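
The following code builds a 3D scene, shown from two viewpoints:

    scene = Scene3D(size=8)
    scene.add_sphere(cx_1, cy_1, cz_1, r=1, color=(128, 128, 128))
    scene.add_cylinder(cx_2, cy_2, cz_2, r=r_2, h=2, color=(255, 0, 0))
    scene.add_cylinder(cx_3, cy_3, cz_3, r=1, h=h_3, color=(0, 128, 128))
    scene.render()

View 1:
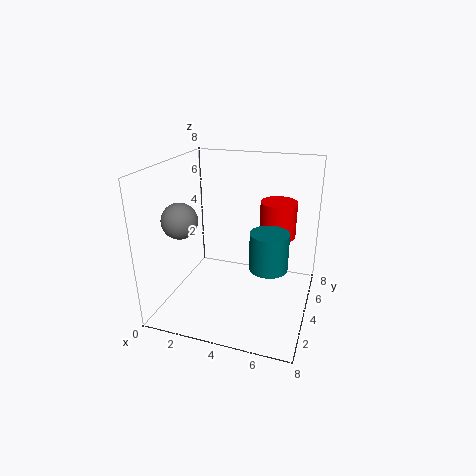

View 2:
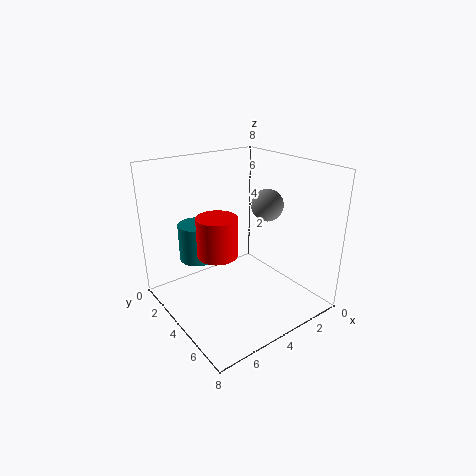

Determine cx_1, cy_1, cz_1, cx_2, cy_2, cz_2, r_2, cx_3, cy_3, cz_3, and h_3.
cx_1 = 1; cy_1 = 3; cz_1 = 5; cx_2 = 6; cy_2 = 5; cz_2 = 4; r_2 = 1; cx_3 = 6; cy_3 = 3; cz_3 = 3; h_3 = 2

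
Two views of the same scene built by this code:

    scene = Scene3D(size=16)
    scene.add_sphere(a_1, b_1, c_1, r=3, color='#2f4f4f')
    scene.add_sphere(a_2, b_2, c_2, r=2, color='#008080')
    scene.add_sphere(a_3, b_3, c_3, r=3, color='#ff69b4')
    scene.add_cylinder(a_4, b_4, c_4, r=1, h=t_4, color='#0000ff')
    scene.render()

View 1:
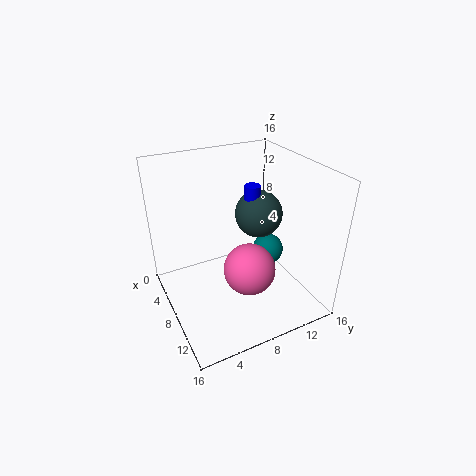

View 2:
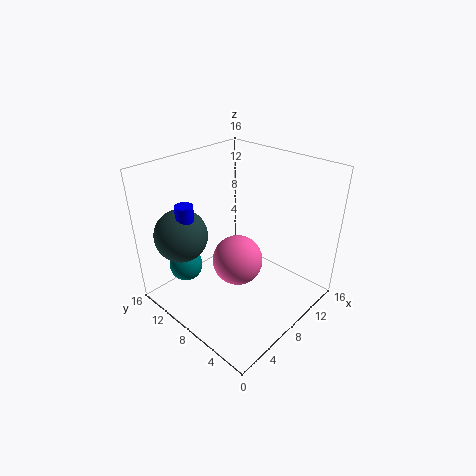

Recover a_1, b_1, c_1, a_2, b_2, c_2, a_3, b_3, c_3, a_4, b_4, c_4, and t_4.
a_1 = 4; b_1 = 13; c_1 = 8; a_2 = 5; b_2 = 14; c_2 = 3; a_3 = 9; b_3 = 9; c_3 = 4; a_4 = 4; b_4 = 12; c_4 = 6; t_4 = 6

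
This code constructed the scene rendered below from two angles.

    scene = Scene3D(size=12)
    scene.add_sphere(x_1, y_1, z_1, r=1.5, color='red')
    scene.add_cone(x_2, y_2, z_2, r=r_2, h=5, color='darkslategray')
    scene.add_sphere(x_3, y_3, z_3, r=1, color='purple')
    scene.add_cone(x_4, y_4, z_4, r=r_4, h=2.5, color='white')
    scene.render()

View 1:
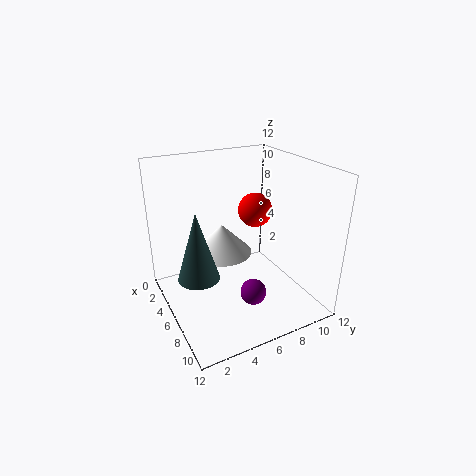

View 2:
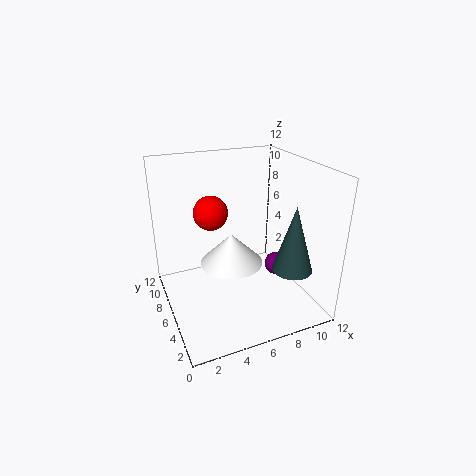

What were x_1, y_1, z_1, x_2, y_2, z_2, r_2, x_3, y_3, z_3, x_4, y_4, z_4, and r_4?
x_1 = 4.5, y_1 = 8.5, z_1 = 7.5, x_2 = 8.5, y_2 = 1.5, z_2 = 5, r_2 = 1.5, x_3 = 9.5, y_3 = 5.5, z_3 = 3, x_4 = 5, y_4 = 5, z_4 = 4.5, r_4 = 2.5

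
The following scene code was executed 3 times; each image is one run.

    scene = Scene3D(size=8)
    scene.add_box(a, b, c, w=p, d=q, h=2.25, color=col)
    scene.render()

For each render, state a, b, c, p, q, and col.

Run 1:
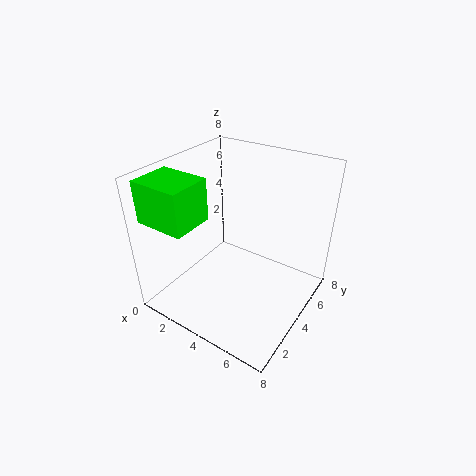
a = 0.25, b = 0.5, c = 5.5, p = 2.75, q = 2.25, col = 'lime'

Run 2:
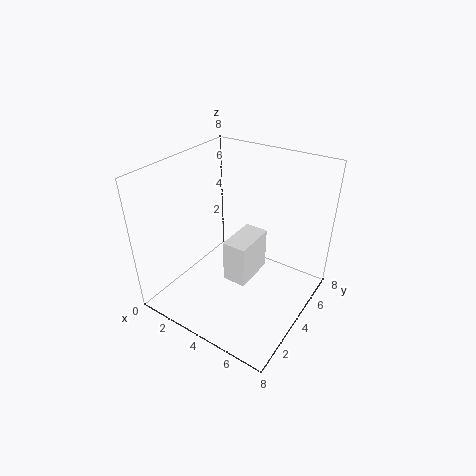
a = 4.25, b = 2.25, c = 2.5, p = 1.25, q = 2.25, col = 'white'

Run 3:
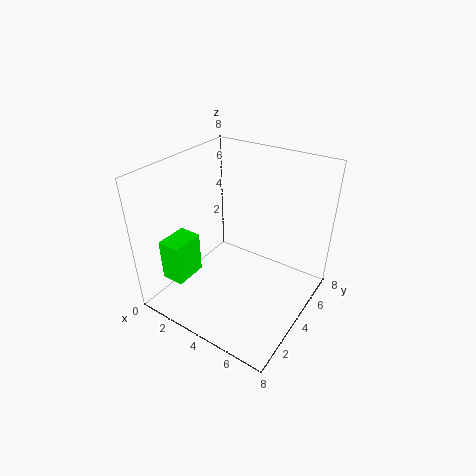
a = 1.25, b = 0.75, c = 2.25, p = 1.25, q = 1.75, col = 'lime'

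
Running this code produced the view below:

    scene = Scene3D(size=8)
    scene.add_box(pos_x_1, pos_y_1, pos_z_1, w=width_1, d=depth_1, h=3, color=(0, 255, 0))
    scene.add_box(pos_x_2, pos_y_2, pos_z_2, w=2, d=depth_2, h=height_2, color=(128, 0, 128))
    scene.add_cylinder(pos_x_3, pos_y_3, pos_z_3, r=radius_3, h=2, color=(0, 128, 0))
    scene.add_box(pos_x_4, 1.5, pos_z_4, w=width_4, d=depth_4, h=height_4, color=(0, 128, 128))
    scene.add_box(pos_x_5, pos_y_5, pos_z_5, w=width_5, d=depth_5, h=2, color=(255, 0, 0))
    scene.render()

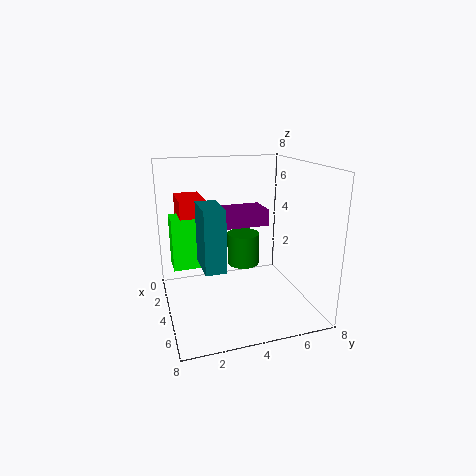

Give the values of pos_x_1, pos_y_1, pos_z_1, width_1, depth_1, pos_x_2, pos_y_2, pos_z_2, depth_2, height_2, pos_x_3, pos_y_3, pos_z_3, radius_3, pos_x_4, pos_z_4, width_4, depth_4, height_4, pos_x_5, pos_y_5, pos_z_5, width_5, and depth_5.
pos_x_1 = 1.5, pos_y_1 = 0.5, pos_z_1 = 2, width_1 = 1.5, depth_1 = 2, pos_x_2 = 0.5, pos_y_2 = 3.5, pos_z_2 = 4, depth_2 = 3, height_2 = 1, pos_x_3 = 2, pos_y_3 = 5, pos_z_3 = 1.5, radius_3 = 1, pos_x_4 = 5, pos_z_4 = 3.5, width_4 = 2, depth_4 = 1, height_4 = 3, pos_x_5 = 0.5, pos_y_5 = 1, pos_z_5 = 4, width_5 = 2.5, depth_5 = 1.5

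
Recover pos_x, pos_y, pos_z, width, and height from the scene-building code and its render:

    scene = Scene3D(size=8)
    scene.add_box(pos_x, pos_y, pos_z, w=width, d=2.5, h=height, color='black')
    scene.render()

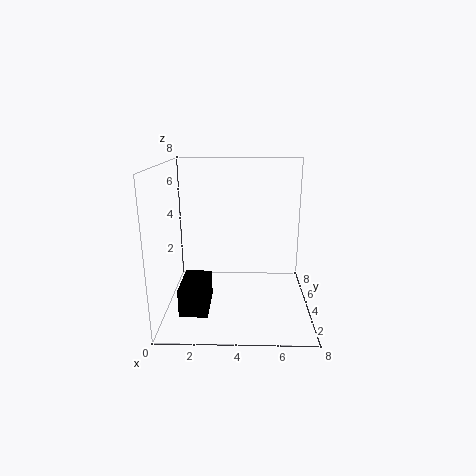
pos_x = 1, pos_y = 1.5, pos_z = 0.5, width = 1.5, height = 1.5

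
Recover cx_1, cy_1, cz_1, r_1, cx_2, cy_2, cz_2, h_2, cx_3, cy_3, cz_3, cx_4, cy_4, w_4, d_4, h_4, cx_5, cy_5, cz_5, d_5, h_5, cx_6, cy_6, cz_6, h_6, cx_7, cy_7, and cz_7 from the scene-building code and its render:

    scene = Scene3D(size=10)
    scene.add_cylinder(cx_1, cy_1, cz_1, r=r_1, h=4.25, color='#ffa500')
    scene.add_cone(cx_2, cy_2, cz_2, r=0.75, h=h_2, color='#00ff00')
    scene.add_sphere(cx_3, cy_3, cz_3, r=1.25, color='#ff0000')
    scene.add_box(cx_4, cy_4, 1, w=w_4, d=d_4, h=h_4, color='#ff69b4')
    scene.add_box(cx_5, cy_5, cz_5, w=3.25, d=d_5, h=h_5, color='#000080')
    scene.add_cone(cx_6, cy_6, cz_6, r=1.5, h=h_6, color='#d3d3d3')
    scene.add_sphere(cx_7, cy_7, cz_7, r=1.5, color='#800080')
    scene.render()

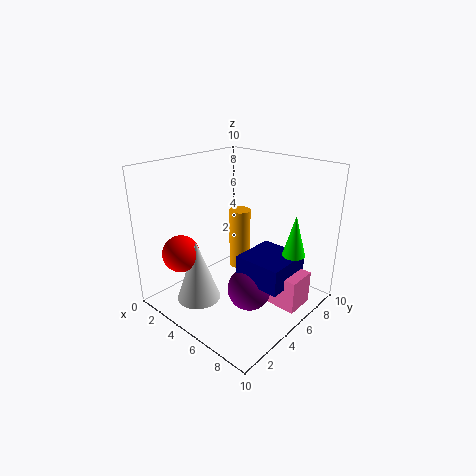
cx_1 = 4.5
cy_1 = 5.75
cz_1 = 2.5
r_1 = 0.75
cx_2 = 8.75
cy_2 = 6.25
cz_2 = 4.5
h_2 = 2.75
cx_3 = 2.75
cy_3 = 1.75
cz_3 = 4.25
cx_4 = 7.25
cy_4 = 5
w_4 = 2.5
d_4 = 2
h_4 = 2.25
cx_5 = 5.75
cy_5 = 4
cz_5 = 2.5
d_5 = 3.25
h_5 = 1.75
cx_6 = 3.75
cy_6 = 2.25
cz_6 = 1
h_6 = 4.25
cx_7 = 6.5
cy_7 = 4.5
cz_7 = 1.75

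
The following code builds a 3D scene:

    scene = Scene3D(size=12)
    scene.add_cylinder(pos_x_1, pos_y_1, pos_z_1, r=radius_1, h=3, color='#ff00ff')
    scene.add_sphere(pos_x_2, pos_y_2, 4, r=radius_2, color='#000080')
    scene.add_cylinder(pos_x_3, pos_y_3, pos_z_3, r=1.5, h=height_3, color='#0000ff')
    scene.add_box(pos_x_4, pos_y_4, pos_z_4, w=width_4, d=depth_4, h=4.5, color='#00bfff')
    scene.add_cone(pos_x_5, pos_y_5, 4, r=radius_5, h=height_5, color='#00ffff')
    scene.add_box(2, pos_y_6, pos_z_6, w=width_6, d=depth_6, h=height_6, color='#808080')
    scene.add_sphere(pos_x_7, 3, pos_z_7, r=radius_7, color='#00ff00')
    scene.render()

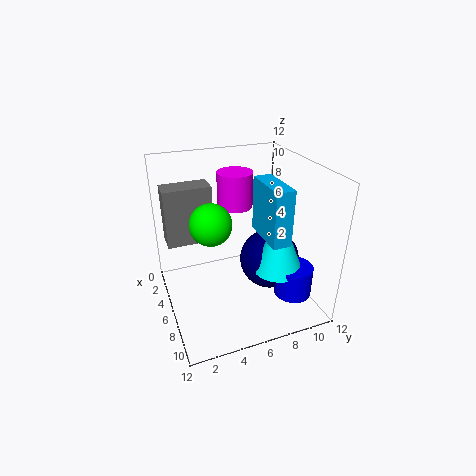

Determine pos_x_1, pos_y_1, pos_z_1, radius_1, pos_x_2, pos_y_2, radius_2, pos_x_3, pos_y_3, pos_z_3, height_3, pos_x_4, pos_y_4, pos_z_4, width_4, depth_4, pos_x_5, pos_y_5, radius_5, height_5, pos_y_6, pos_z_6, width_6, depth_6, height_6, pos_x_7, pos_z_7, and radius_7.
pos_x_1 = 4, pos_y_1 = 6.5, pos_z_1 = 8, radius_1 = 1.5, pos_x_2 = 7, pos_y_2 = 8.5, radius_2 = 2.5, pos_x_3 = 9.5, pos_y_3 = 9.5, pos_z_3 = 2, height_3 = 2.5, pos_x_4 = 5.5, pos_y_4 = 7.5, pos_z_4 = 6.5, width_4 = 4, depth_4 = 1.5, pos_x_5 = 8.5, pos_y_5 = 8.5, radius_5 = 2, height_5 = 5, pos_y_6 = 0.5, pos_z_6 = 5, width_6 = 2, depth_6 = 4, height_6 = 5, pos_x_7 = 8.5, pos_z_7 = 9, radius_7 = 1.5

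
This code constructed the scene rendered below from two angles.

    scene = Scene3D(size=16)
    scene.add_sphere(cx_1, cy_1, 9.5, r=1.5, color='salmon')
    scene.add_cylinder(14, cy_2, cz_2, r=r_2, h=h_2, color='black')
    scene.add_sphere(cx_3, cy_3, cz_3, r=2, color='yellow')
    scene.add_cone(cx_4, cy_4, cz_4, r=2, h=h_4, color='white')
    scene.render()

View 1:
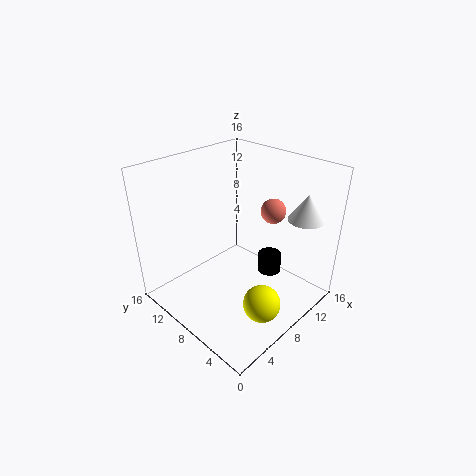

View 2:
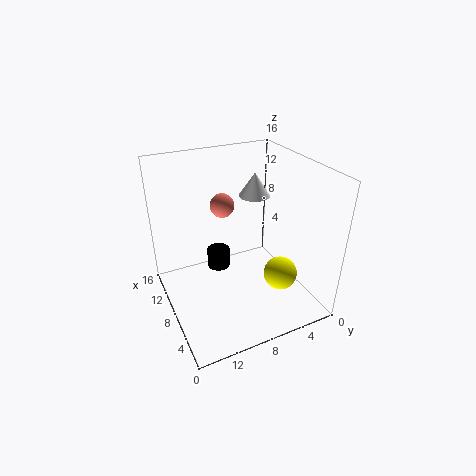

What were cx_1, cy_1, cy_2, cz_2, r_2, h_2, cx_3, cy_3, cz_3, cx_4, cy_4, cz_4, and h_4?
cx_1 = 13.5, cy_1 = 7.5, cy_2 = 8, cz_2 = 0.5, r_2 = 1.5, h_2 = 2.5, cx_3 = 6.5, cy_3 = 3, cz_3 = 2.5, cx_4 = 13.5, cy_4 = 3, cz_4 = 10, h_4 = 3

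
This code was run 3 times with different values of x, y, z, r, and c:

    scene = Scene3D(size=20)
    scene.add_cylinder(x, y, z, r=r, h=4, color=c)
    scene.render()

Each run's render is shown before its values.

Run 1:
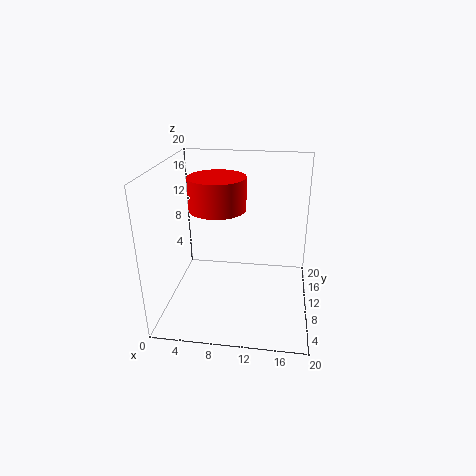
x = 8, y = 6.5, z = 15.5, r = 3.5, c = 'red'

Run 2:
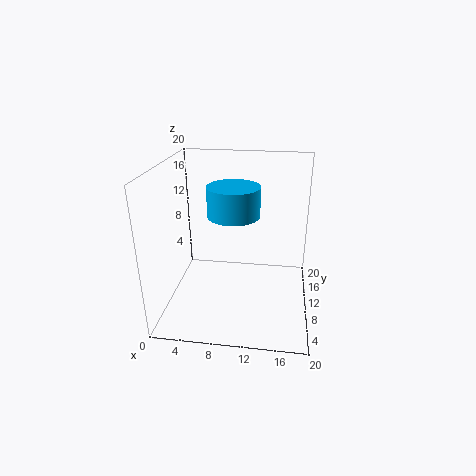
x = 9.5, y = 9.5, z = 13.5, r = 3.5, c = 'deepskyblue'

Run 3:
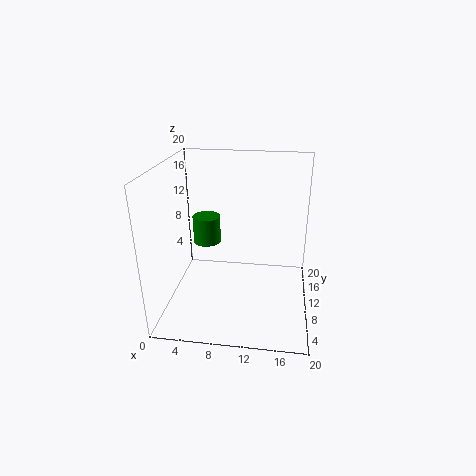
x = 5, y = 12.5, z = 8, r = 2, c = 'green'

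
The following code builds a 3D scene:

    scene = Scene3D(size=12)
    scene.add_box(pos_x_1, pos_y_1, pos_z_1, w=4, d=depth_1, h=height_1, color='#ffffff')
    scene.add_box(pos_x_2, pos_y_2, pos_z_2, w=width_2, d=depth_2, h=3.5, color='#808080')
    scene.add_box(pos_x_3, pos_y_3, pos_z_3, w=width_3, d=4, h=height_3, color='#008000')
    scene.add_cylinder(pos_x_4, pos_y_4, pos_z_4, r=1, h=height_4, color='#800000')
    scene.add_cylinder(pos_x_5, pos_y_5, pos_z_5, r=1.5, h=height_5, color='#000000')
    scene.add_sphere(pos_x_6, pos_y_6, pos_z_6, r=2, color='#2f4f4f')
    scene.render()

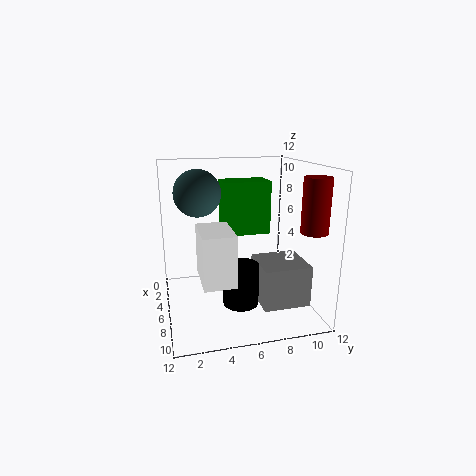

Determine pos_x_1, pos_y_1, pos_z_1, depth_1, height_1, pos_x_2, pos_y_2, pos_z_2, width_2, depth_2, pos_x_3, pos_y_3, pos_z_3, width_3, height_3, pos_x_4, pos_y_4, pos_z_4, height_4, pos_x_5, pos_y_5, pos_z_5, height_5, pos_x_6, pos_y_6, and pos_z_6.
pos_x_1 = 6; pos_y_1 = 2.5; pos_z_1 = 3.5; depth_1 = 2.5; height_1 = 4; pos_x_2 = 5; pos_y_2 = 7.5; pos_z_2 = 0.5; width_2 = 4; depth_2 = 4; pos_x_3 = 3; pos_y_3 = 5; pos_z_3 = 6; width_3 = 2.5; height_3 = 4.5; pos_x_4 = 10.5; pos_y_4 = 10.5; pos_z_4 = 7.5; height_4 = 4; pos_x_5 = 7; pos_y_5 = 6; pos_z_5 = 0.5; height_5 = 3.5; pos_x_6 = 4; pos_y_6 = 3; pos_z_6 = 9.5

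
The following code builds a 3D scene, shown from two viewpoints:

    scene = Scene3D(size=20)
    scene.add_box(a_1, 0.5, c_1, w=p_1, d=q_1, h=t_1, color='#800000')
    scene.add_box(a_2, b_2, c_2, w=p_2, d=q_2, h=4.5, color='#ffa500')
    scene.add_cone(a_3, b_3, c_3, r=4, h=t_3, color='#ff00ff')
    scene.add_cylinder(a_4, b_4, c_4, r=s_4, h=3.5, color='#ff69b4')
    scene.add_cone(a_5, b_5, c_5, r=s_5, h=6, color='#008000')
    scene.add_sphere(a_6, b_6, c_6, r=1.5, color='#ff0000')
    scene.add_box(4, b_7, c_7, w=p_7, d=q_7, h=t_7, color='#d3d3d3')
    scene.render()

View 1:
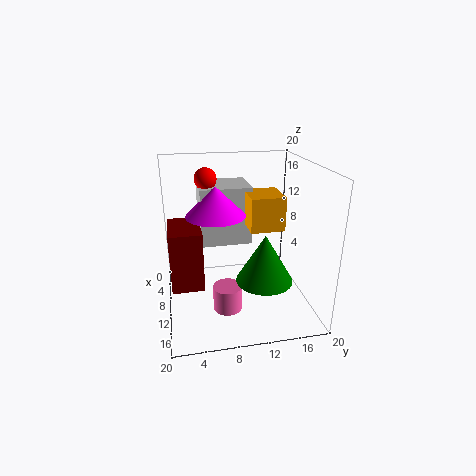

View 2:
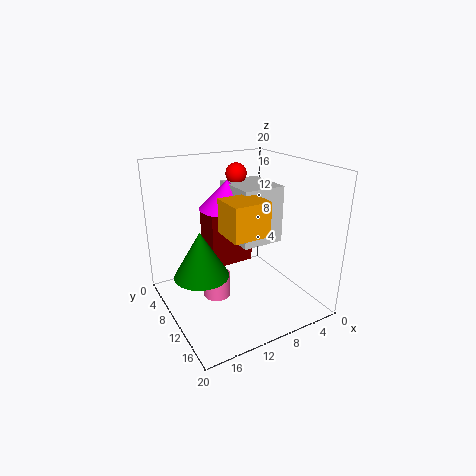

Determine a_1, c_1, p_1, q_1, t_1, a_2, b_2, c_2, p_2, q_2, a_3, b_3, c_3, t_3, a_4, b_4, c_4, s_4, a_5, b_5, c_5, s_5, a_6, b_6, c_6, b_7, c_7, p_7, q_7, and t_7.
a_1 = 4.5
c_1 = 3
p_1 = 7
q_1 = 4.5
t_1 = 8.5
a_2 = 8.5
b_2 = 11
c_2 = 12
p_2 = 5
q_2 = 4.5
a_3 = 10
b_3 = 7
c_3 = 13.5
t_3 = 4
a_4 = 12.5
b_4 = 8
c_4 = 0.5
s_4 = 2
a_5 = 16.5
b_5 = 12
c_5 = 7
s_5 = 3.5
a_6 = 8
b_6 = 6
c_6 = 18
b_7 = 5
c_7 = 9
p_7 = 6
q_7 = 7
t_7 = 8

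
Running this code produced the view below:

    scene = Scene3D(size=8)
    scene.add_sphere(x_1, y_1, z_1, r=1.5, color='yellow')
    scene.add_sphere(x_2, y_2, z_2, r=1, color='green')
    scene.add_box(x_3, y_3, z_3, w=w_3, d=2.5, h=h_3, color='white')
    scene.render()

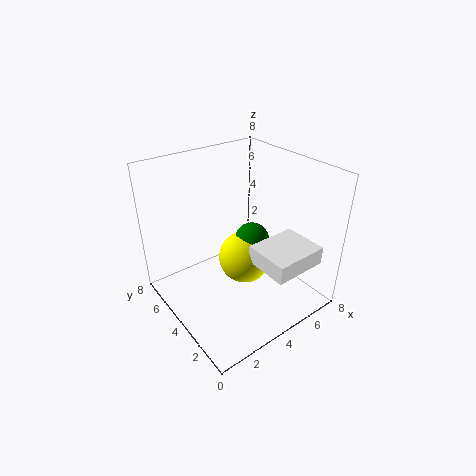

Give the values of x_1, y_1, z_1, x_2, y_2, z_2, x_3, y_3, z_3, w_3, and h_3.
x_1 = 4.5, y_1 = 4, z_1 = 2.5, x_2 = 5, y_2 = 4, z_2 = 3.5, x_3 = 4, y_3 = 0.5, z_3 = 3, w_3 = 3, h_3 = 1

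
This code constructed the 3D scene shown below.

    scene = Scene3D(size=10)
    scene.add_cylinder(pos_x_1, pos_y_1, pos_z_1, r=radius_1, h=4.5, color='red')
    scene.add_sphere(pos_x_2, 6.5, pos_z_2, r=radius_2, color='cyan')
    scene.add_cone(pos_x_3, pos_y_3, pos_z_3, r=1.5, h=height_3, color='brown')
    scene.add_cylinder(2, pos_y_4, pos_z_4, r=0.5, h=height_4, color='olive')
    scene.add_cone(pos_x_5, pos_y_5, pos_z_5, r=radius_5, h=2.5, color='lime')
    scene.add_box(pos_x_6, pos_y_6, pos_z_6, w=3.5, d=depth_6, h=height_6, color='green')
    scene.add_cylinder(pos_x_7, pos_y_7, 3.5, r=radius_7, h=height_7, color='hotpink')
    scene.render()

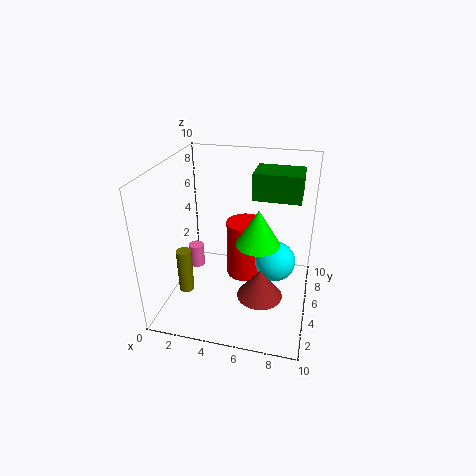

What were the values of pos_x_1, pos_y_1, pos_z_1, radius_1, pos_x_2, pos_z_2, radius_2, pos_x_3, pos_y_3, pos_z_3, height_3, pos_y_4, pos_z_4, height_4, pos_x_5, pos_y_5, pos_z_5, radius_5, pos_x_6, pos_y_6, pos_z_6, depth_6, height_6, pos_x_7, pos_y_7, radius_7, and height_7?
pos_x_1 = 5
pos_y_1 = 7.5
pos_z_1 = 0.5
radius_1 = 1.5
pos_x_2 = 7.5
pos_z_2 = 2.5
radius_2 = 1.5
pos_x_3 = 7
pos_y_3 = 3
pos_z_3 = 2
height_3 = 2
pos_y_4 = 2.5
pos_z_4 = 2
height_4 = 3
pos_x_5 = 6.5
pos_y_5 = 4.5
pos_z_5 = 5
radius_5 = 1.5
pos_x_6 = 5.5
pos_y_6 = 7
pos_z_6 = 7
depth_6 = 2.5
height_6 = 2
pos_x_7 = 2.5
pos_y_7 = 3.5
radius_7 = 0.5
height_7 = 1.5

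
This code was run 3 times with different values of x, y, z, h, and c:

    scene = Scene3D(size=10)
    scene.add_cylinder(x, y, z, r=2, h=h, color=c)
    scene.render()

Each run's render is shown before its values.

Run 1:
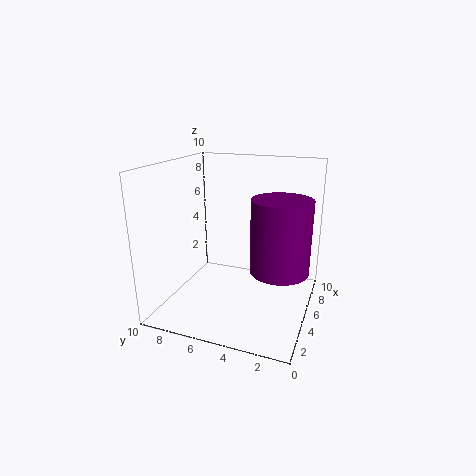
x = 5
y = 2
z = 3
h = 5
c = 'purple'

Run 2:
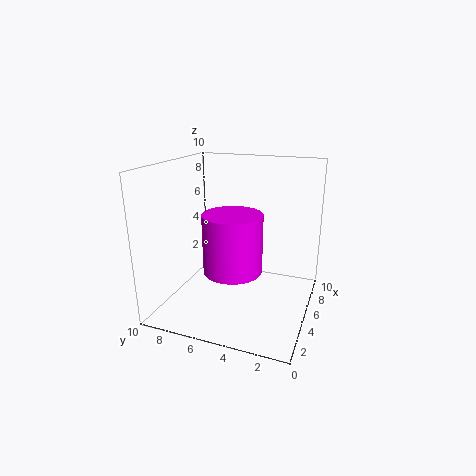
x = 4
y = 5
z = 3
h = 4
c = 'magenta'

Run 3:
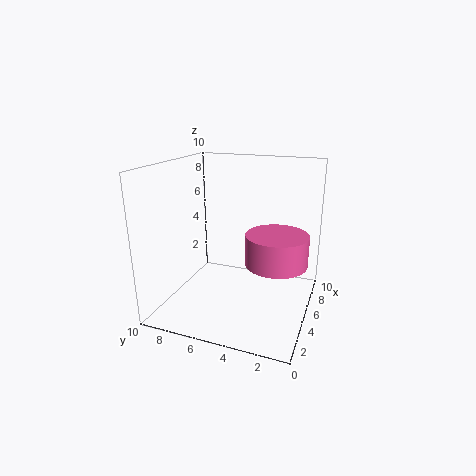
x = 4
y = 2
z = 4
h = 2
c = 'hotpink'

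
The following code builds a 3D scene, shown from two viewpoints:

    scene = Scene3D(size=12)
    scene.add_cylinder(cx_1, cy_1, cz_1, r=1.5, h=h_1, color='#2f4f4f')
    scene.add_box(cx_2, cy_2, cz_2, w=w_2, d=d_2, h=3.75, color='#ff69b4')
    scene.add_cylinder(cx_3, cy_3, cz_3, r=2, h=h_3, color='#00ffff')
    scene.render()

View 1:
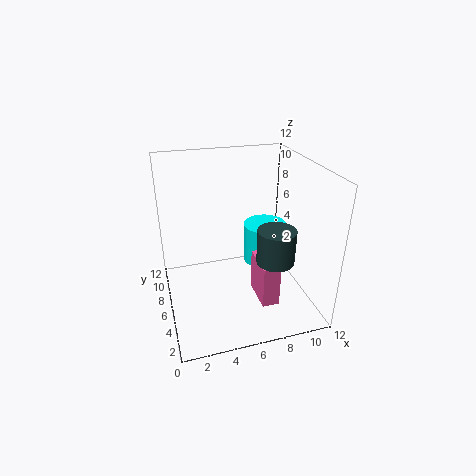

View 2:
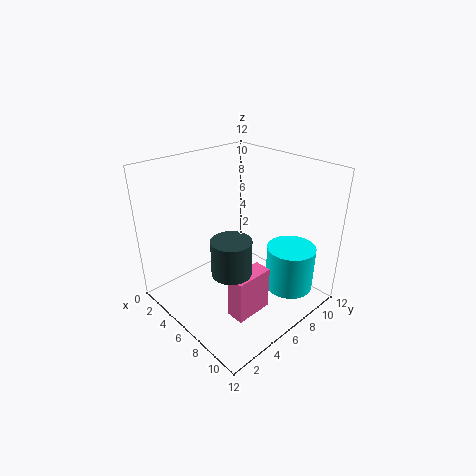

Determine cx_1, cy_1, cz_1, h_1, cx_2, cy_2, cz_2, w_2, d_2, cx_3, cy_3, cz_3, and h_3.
cx_1 = 8.25, cy_1 = 3.25, cz_1 = 5, h_1 = 2.75, cx_2 = 7.5, cy_2 = 3.5, cz_2 = 0.25, w_2 = 1.5, d_2 = 3.25, cx_3 = 9.5, cy_3 = 8.75, cz_3 = 1.75, h_3 = 3.75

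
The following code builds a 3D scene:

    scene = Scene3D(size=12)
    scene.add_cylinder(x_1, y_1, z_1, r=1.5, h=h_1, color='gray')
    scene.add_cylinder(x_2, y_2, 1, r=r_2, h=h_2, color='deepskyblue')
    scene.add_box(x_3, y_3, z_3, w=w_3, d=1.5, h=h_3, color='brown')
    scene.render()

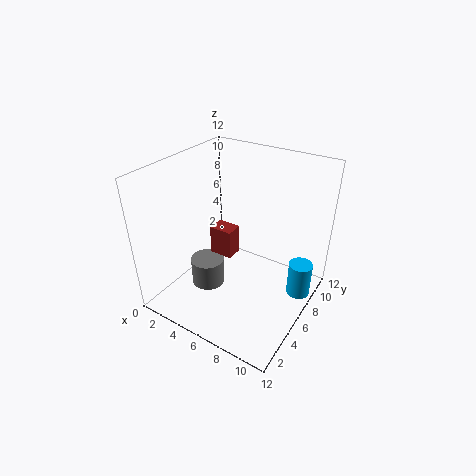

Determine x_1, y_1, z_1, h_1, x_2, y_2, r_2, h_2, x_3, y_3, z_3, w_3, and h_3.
x_1 = 3, y_1 = 5.5, z_1 = 0.5, h_1 = 2.5, x_2 = 11, y_2 = 8, r_2 = 1, h_2 = 3, x_3 = 3.5, y_3 = 5.5, z_3 = 4, w_3 = 2, h_3 = 2.5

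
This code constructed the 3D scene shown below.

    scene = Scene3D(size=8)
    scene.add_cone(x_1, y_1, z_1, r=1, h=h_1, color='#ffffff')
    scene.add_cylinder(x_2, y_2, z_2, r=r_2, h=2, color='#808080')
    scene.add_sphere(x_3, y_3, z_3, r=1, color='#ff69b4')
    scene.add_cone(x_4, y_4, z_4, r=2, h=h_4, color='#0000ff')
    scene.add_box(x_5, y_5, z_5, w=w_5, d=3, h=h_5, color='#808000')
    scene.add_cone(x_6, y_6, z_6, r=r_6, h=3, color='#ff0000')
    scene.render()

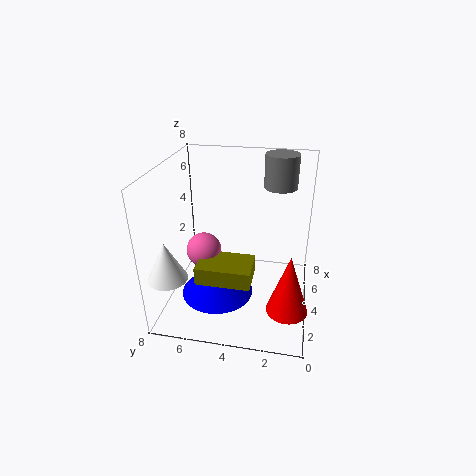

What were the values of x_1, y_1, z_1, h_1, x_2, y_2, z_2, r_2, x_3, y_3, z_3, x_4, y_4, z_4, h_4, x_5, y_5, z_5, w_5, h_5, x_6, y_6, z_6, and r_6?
x_1 = 1; y_1 = 7; z_1 = 3; h_1 = 2; x_2 = 7; y_2 = 2; z_2 = 6; r_2 = 1; x_3 = 4; y_3 = 6; z_3 = 3; x_4 = 3; y_4 = 5; z_4 = 1; h_4 = 2; x_5 = 2; y_5 = 3; z_5 = 2; w_5 = 2; h_5 = 1; x_6 = 1; y_6 = 1; z_6 = 2; r_6 = 1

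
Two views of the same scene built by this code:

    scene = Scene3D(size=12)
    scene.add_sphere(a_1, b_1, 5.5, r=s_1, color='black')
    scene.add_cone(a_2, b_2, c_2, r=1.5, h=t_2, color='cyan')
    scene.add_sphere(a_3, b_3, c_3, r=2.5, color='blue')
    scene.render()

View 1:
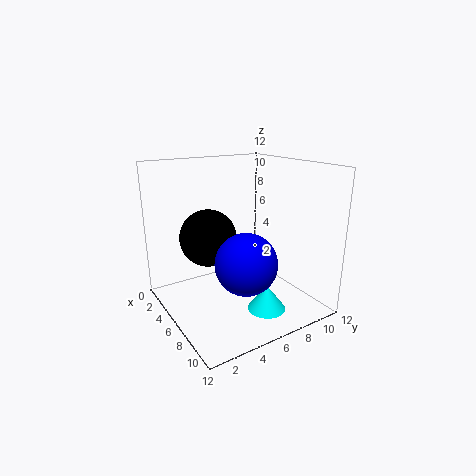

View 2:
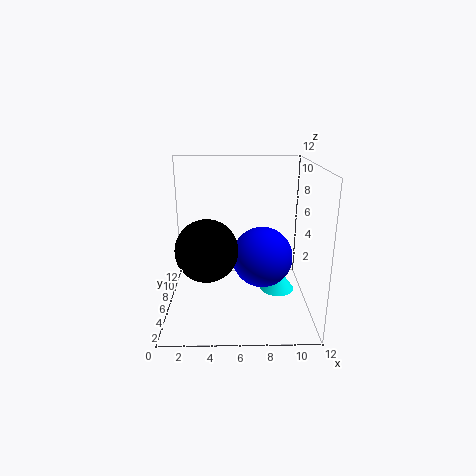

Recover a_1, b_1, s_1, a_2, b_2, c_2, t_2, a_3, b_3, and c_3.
a_1 = 3.5, b_1 = 4.5, s_1 = 2.5, a_2 = 9.5, b_2 = 6.5, c_2 = 1, t_2 = 2, a_3 = 8, b_3 = 5.5, c_3 = 4.5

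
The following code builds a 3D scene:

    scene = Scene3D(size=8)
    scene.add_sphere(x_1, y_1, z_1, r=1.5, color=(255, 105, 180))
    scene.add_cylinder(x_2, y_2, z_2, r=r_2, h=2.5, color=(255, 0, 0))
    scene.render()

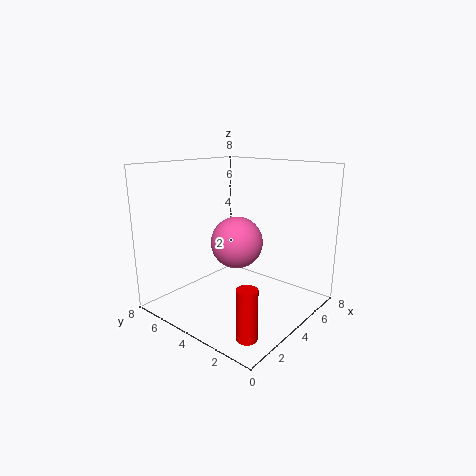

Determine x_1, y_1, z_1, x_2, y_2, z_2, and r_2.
x_1 = 4.5; y_1 = 4.5; z_1 = 3.5; x_2 = 1; y_2 = 1; z_2 = 0.5; r_2 = 0.5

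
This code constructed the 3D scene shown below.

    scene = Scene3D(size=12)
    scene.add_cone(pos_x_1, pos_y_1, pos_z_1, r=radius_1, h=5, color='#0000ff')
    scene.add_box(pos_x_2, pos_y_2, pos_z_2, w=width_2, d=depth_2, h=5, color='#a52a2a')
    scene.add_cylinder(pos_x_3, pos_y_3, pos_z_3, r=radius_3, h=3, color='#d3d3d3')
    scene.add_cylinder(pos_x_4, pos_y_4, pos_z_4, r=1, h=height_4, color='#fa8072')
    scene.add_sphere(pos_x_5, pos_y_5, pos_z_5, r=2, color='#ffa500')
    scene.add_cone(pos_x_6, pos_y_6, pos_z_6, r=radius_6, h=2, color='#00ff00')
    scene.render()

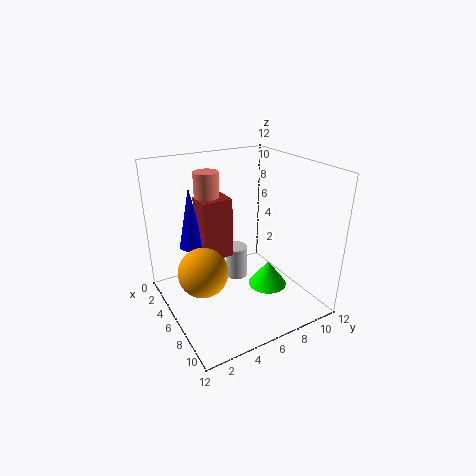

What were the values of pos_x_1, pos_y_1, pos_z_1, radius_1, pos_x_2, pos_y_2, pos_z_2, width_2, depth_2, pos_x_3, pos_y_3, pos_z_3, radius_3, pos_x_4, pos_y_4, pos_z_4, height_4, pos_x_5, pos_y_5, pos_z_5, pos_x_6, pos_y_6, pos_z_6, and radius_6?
pos_x_1 = 4.5, pos_y_1 = 2.5, pos_z_1 = 5.5, radius_1 = 1, pos_x_2 = 4, pos_y_2 = 3, pos_z_2 = 4.5, width_2 = 2, depth_2 = 2.5, pos_x_3 = 4, pos_y_3 = 7, pos_z_3 = 1, radius_3 = 1, pos_x_4 = 4.5, pos_y_4 = 4, pos_z_4 = 5.5, height_4 = 6, pos_x_5 = 6.5, pos_y_5 = 2.5, pos_z_5 = 4, pos_x_6 = 9, pos_y_6 = 7, pos_z_6 = 3, radius_6 = 1.5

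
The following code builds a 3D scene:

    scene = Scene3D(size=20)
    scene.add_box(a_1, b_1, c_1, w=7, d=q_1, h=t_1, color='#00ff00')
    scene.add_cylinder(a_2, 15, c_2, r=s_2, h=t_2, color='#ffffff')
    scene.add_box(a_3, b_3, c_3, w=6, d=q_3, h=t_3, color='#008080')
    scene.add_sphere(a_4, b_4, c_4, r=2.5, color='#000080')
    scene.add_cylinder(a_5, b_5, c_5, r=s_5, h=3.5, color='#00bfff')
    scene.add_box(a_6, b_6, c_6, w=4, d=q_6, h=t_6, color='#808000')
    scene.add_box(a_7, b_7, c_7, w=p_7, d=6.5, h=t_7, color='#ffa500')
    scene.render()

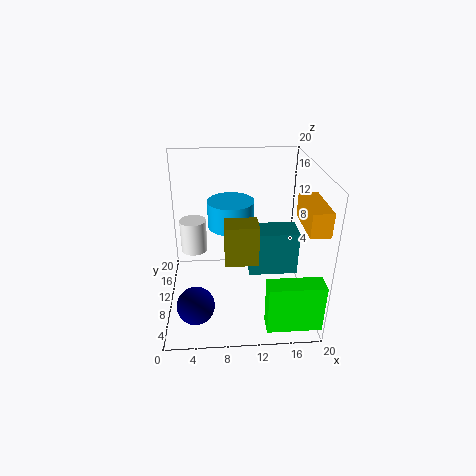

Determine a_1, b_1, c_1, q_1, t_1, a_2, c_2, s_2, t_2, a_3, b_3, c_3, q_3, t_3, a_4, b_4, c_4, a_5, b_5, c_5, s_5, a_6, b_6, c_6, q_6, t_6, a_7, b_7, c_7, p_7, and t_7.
a_1 = 13; b_1 = 0.5; c_1 = 1.5; q_1 = 2.5; t_1 = 6.5; a_2 = 3.5; c_2 = 5.5; s_2 = 2; t_2 = 5; a_3 = 11; b_3 = 4; c_3 = 8; q_3 = 3.5; t_3 = 5.5; a_4 = 4; b_4 = 4.5; c_4 = 3; a_5 = 9; b_5 = 9; c_5 = 12.5; s_5 = 3; a_6 = 8; b_6 = 3; c_6 = 10; q_6 = 3; t_6 = 5; a_7 = 17.5; b_7 = 2; c_7 = 14; p_7 = 2.5; t_7 = 3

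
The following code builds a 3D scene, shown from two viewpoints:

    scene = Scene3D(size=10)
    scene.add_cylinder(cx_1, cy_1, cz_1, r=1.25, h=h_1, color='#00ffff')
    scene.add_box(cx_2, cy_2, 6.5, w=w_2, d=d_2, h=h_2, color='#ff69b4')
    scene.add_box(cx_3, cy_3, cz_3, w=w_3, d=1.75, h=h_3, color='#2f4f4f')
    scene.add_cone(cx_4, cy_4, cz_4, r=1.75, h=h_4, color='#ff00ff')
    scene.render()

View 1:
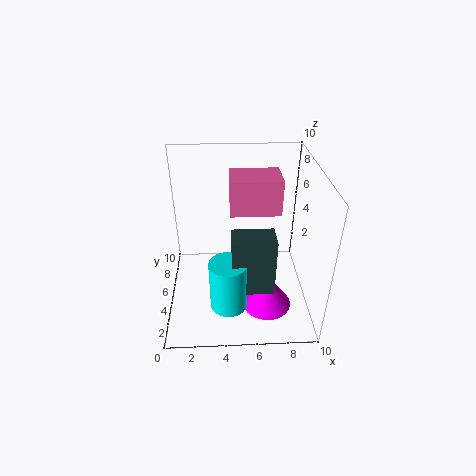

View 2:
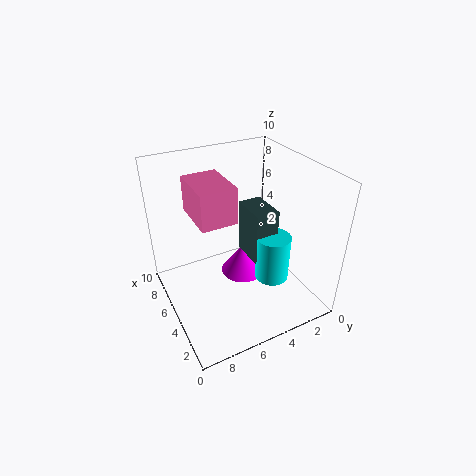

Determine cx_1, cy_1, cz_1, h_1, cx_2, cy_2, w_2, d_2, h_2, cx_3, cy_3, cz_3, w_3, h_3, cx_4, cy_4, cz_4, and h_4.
cx_1 = 4.25, cy_1 = 2.5, cz_1 = 1.25, h_1 = 3.5, cx_2 = 4.5, cy_2 = 5.25, w_2 = 3.5, d_2 = 2.5, h_2 = 2.5, cx_3 = 4.5, cy_3 = 2, cz_3 = 2.5, w_3 = 2.75, h_3 = 4, cx_4 = 7, cy_4 = 3.5, cz_4 = 0.25, h_4 = 2.5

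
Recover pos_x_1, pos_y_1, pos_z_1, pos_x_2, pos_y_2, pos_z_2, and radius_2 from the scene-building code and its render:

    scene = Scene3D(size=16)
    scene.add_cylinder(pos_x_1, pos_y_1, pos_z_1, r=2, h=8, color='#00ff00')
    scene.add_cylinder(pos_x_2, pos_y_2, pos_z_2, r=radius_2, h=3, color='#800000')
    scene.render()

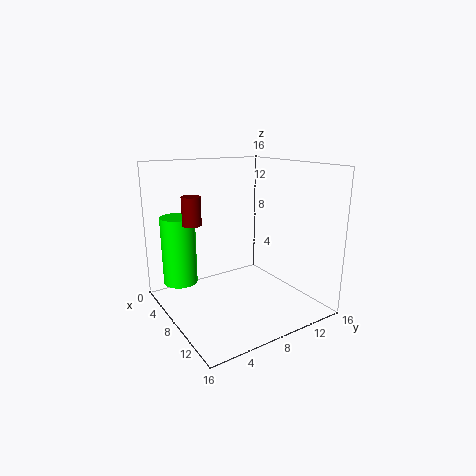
pos_x_1 = 3
pos_y_1 = 3
pos_z_1 = 2
pos_x_2 = 7
pos_y_2 = 3
pos_z_2 = 10
radius_2 = 1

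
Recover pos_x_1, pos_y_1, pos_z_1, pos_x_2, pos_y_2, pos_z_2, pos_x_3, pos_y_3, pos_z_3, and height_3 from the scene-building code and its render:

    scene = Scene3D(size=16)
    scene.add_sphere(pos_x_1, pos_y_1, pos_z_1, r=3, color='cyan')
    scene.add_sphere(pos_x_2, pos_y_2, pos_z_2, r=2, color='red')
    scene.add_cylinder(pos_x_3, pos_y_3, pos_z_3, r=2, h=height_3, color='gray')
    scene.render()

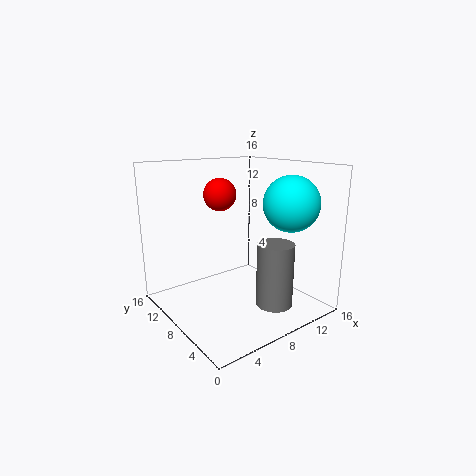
pos_x_1 = 12, pos_y_1 = 4, pos_z_1 = 12, pos_x_2 = 9, pos_y_2 = 13, pos_z_2 = 12, pos_x_3 = 10, pos_y_3 = 4, pos_z_3 = 1, height_3 = 7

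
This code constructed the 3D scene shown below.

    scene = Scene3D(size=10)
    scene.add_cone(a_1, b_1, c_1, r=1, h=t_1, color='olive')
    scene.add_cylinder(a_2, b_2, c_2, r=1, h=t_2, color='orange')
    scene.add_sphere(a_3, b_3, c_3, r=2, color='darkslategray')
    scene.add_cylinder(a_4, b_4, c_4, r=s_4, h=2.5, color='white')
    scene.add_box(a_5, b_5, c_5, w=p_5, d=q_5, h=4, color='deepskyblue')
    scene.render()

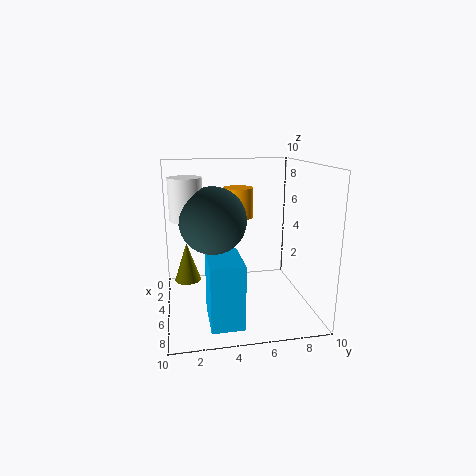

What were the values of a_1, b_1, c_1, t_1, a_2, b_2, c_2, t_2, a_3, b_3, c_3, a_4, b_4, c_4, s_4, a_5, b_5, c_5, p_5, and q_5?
a_1 = 2.5; b_1 = 1.5; c_1 = 1; t_1 = 3; a_2 = 5; b_2 = 5; c_2 = 6.5; t_2 = 2; a_3 = 7.5; b_3 = 3; c_3 = 7; a_4 = 7; b_4 = 1.5; c_4 = 7; s_4 = 1; a_5 = 7; b_5 = 2.5; c_5 = 1; p_5 = 3; q_5 = 2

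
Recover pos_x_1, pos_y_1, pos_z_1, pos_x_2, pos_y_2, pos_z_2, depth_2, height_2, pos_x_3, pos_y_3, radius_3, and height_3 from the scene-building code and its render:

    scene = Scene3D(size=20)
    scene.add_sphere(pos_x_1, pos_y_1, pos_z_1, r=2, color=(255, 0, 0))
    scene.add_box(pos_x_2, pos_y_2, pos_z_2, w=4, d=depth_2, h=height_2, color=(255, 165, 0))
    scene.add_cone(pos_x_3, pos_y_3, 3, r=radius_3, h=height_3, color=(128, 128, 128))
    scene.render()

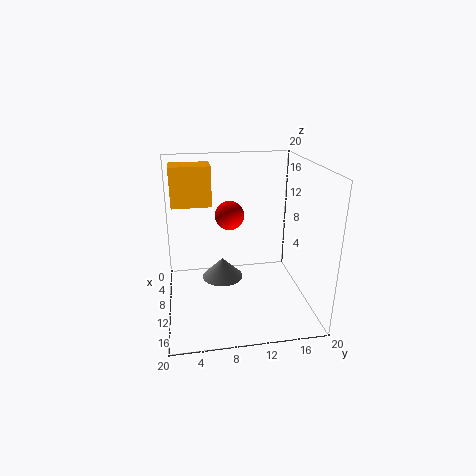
pos_x_1 = 9; pos_y_1 = 9; pos_z_1 = 13; pos_x_2 = 1; pos_y_2 = 1; pos_z_2 = 13; depth_2 = 6; height_2 = 6; pos_x_3 = 8; pos_y_3 = 8; radius_3 = 3; height_3 = 3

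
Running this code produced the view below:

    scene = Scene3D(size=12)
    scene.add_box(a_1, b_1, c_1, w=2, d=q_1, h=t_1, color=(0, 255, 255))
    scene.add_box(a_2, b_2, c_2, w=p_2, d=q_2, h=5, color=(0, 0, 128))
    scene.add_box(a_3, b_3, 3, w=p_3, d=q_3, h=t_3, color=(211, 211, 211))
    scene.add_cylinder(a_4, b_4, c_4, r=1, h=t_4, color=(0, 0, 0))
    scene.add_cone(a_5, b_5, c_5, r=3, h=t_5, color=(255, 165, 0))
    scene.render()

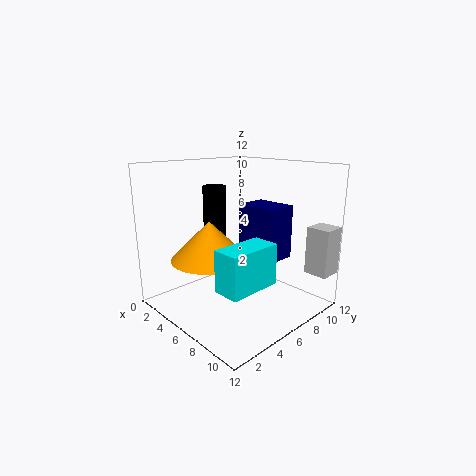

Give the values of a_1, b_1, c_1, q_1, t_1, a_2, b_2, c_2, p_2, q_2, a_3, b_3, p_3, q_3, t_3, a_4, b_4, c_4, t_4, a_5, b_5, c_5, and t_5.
a_1 = 9; b_1 = 1; c_1 = 4; q_1 = 4; t_1 = 3; a_2 = 3; b_2 = 9; c_2 = 3; p_2 = 4; q_2 = 3; a_3 = 10; b_3 = 10; p_3 = 2; q_3 = 2; t_3 = 4; a_4 = 3; b_4 = 6; c_4 = 5; t_4 = 5; a_5 = 6; b_5 = 3; c_5 = 5; t_5 = 3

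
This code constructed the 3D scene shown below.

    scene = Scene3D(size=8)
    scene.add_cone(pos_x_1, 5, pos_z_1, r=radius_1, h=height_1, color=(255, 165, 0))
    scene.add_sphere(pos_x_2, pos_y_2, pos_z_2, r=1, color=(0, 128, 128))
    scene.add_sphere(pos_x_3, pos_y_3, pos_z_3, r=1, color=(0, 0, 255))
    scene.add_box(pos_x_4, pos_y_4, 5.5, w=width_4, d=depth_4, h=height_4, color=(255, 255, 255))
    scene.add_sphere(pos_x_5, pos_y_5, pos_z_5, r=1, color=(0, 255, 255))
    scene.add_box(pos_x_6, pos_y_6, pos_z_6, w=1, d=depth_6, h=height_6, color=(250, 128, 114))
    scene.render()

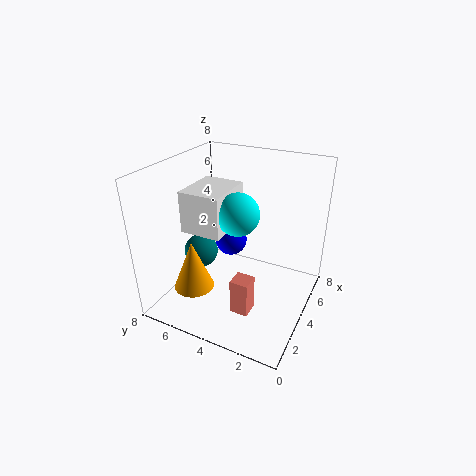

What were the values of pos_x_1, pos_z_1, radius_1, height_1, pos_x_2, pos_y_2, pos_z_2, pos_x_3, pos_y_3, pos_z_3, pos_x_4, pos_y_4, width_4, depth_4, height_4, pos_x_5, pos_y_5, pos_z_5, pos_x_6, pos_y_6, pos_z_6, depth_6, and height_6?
pos_x_1 = 1; pos_z_1 = 2.5; radius_1 = 1; height_1 = 2.5; pos_x_2 = 4; pos_y_2 = 6.5; pos_z_2 = 2.5; pos_x_3 = 6; pos_y_3 = 5.5; pos_z_3 = 2.5; pos_x_4 = 1; pos_y_4 = 3.5; width_4 = 2.5; depth_4 = 2; height_4 = 2; pos_x_5 = 2; pos_y_5 = 3; pos_z_5 = 6.5; pos_x_6 = 2; pos_y_6 = 2.5; pos_z_6 = 0.5; depth_6 = 1; height_6 = 2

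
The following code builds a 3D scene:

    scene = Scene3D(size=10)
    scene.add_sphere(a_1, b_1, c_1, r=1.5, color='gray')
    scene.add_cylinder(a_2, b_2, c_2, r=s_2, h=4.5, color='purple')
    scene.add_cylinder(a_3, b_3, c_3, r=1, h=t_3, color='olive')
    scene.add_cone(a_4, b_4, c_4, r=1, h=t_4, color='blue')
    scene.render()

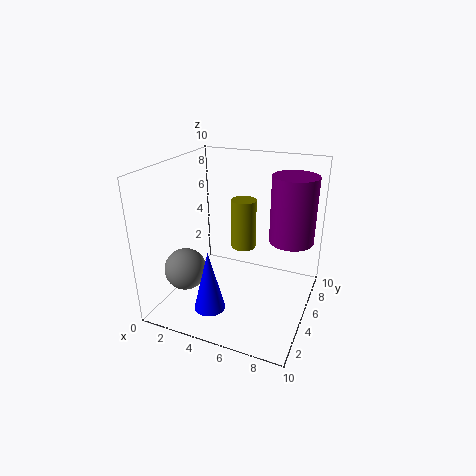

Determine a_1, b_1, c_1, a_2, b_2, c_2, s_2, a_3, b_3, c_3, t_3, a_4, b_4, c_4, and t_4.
a_1 = 1.5; b_1 = 3.5; c_1 = 2.5; a_2 = 8.5; b_2 = 6; c_2 = 5; s_2 = 1.5; a_3 = 4; b_3 = 8.5; c_3 = 2.5; t_3 = 4; a_4 = 4.5; b_4 = 1.5; c_4 = 1.5; t_4 = 4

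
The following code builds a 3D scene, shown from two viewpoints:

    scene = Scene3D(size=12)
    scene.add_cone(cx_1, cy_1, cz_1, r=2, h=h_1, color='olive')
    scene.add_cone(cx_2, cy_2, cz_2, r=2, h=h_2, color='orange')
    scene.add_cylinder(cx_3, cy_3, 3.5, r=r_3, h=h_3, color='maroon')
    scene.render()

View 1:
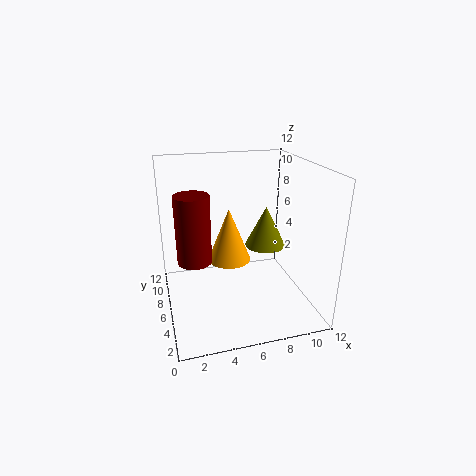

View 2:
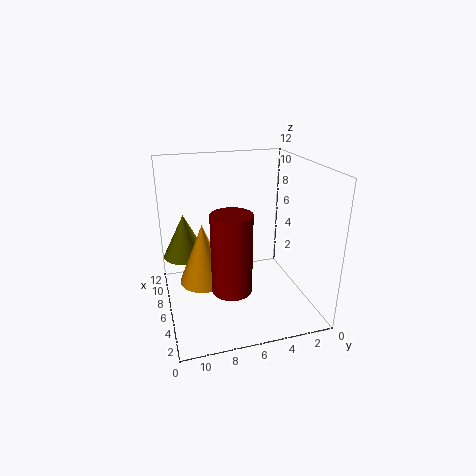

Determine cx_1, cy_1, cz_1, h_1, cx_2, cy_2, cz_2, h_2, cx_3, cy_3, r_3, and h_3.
cx_1 = 10, cy_1 = 10, cz_1 = 3, h_1 = 4, cx_2 = 6, cy_2 = 9, cz_2 = 2.5, h_2 = 5, cx_3 = 2.5, cy_3 = 7.5, r_3 = 1.5, h_3 = 6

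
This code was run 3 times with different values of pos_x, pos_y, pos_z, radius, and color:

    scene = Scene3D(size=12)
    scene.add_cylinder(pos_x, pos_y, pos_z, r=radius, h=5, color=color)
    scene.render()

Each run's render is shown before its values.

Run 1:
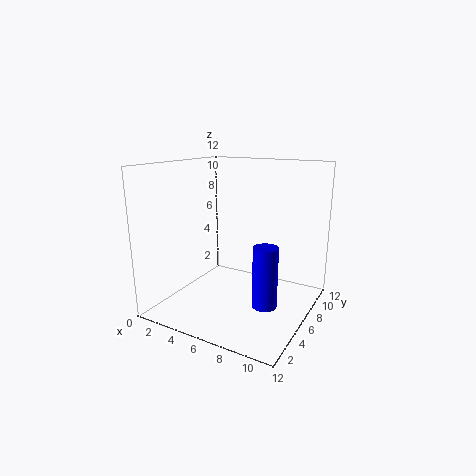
pos_x = 9; pos_y = 5; pos_z = 1; radius = 1; color = 'blue'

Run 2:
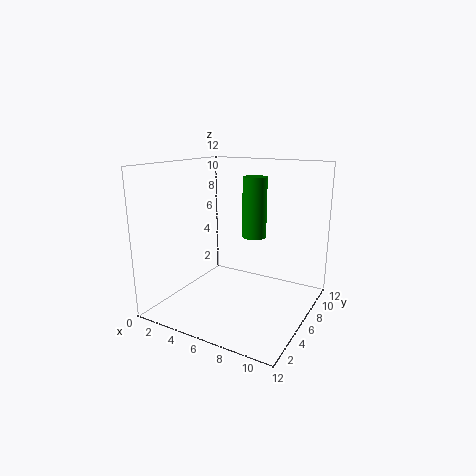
pos_x = 7; pos_y = 7; pos_z = 6; radius = 1; color = 'green'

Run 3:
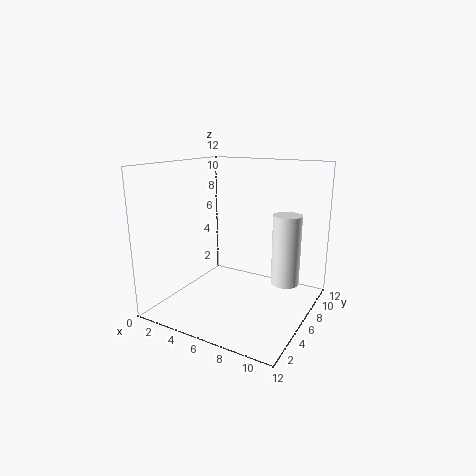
pos_x = 11; pos_y = 4; pos_z = 4; radius = 1; color = 'white'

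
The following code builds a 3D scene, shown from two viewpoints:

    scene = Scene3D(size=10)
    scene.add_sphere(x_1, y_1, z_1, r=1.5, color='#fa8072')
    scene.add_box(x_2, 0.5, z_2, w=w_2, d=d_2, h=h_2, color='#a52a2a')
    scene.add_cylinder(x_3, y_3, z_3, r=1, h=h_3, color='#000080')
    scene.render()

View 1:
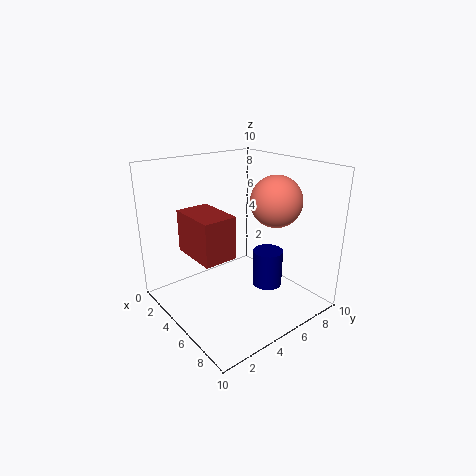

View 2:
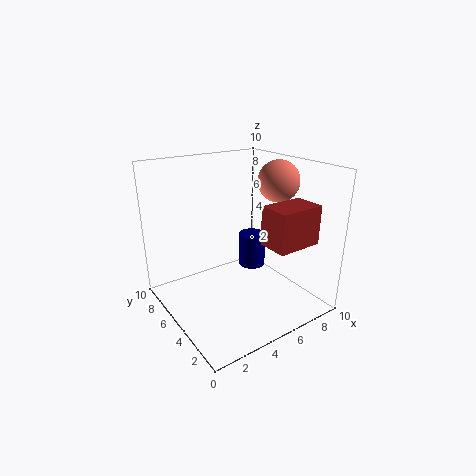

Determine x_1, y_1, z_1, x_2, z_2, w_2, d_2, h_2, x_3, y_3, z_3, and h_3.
x_1 = 8.5, y_1 = 5, z_1 = 8.5, x_2 = 5, z_2 = 5.5, w_2 = 3, d_2 = 2, h_2 = 2.5, x_3 = 7, y_3 = 6, z_3 = 2, h_3 = 2.5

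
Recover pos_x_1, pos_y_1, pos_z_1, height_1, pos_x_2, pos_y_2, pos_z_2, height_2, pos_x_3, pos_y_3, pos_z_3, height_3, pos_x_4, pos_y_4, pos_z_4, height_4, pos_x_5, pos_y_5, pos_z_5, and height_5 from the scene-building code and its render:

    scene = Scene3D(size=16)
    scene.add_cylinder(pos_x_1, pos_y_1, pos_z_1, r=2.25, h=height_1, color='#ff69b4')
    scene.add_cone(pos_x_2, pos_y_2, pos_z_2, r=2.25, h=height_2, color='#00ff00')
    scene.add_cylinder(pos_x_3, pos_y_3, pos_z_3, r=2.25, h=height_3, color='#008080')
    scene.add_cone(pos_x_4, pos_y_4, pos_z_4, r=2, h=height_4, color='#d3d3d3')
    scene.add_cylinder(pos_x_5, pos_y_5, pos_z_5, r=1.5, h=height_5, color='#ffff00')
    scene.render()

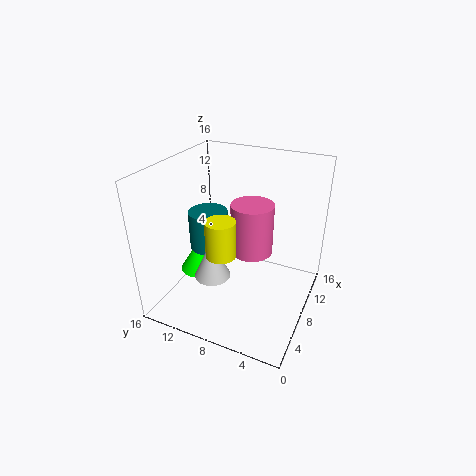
pos_x_1 = 7.75, pos_y_1 = 6.25, pos_z_1 = 7, height_1 = 5.5, pos_x_2 = 8.25, pos_y_2 = 13.5, pos_z_2 = 2.25, height_2 = 3.75, pos_x_3 = 8.5, pos_y_3 = 12, pos_z_3 = 5.75, height_3 = 4.5, pos_x_4 = 5.5, pos_y_4 = 10, pos_z_4 = 4, height_4 = 4.5, pos_x_5 = 3.5, pos_y_5 = 7.75, pos_z_5 = 8.5, height_5 = 3.75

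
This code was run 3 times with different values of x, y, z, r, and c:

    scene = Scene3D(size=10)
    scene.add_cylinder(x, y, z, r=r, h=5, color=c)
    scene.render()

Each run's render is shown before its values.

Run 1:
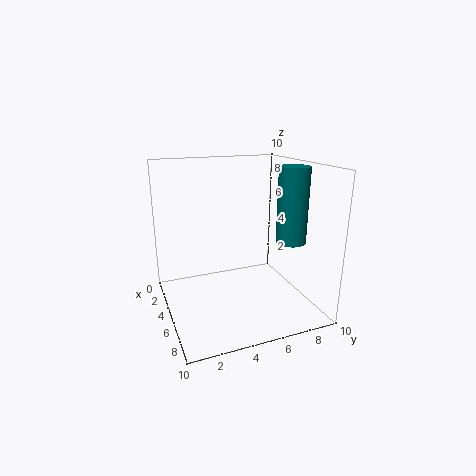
x = 7, y = 8, z = 5, r = 1, c = 'teal'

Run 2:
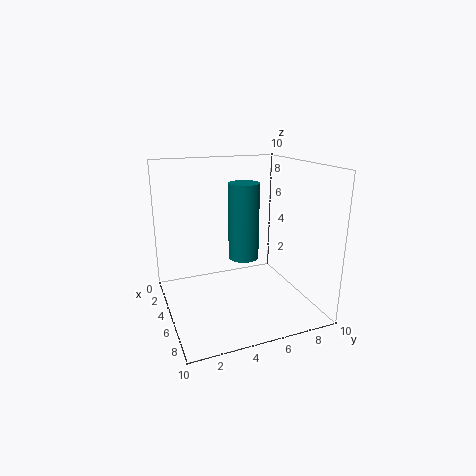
x = 6, y = 5, z = 4, r = 1, c = 'teal'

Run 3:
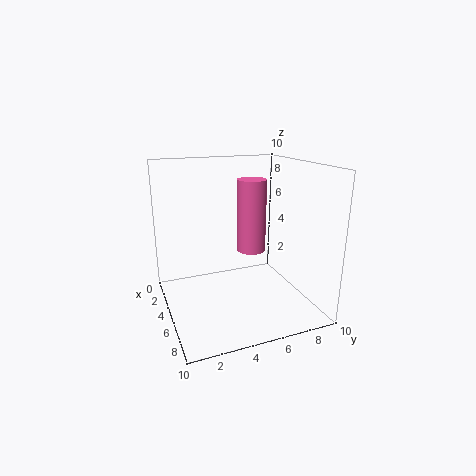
x = 5, y = 6, z = 4, r = 1, c = 'hotpink'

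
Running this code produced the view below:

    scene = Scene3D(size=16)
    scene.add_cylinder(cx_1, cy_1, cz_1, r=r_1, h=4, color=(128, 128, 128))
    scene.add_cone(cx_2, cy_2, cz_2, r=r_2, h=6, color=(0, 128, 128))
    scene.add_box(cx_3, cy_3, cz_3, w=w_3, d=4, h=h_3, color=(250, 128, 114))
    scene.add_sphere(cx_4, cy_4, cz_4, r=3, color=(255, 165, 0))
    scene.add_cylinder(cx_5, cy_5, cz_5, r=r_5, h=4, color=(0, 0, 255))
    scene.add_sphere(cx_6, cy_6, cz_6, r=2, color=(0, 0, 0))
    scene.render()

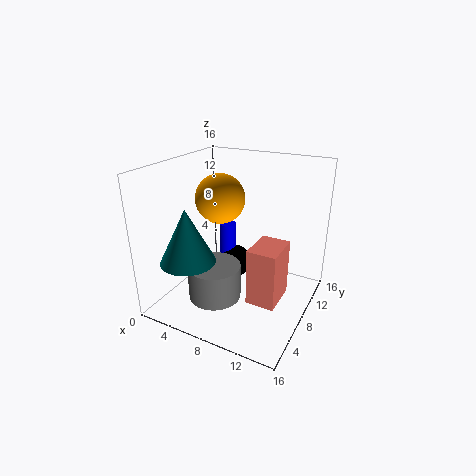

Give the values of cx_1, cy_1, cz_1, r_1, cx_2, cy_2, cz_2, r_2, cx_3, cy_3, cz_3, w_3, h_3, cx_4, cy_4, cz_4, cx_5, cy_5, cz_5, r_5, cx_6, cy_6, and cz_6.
cx_1 = 6, cy_1 = 6, cz_1 = 1, r_1 = 3, cx_2 = 4, cy_2 = 4, cz_2 = 6, r_2 = 3, cx_3 = 11, cy_3 = 4, cz_3 = 3, w_3 = 3, h_3 = 6, cx_4 = 4, cy_4 = 11, cz_4 = 11, cx_5 = 5, cy_5 = 11, cz_5 = 4, r_5 = 1, cx_6 = 6, cy_6 = 11, cz_6 = 3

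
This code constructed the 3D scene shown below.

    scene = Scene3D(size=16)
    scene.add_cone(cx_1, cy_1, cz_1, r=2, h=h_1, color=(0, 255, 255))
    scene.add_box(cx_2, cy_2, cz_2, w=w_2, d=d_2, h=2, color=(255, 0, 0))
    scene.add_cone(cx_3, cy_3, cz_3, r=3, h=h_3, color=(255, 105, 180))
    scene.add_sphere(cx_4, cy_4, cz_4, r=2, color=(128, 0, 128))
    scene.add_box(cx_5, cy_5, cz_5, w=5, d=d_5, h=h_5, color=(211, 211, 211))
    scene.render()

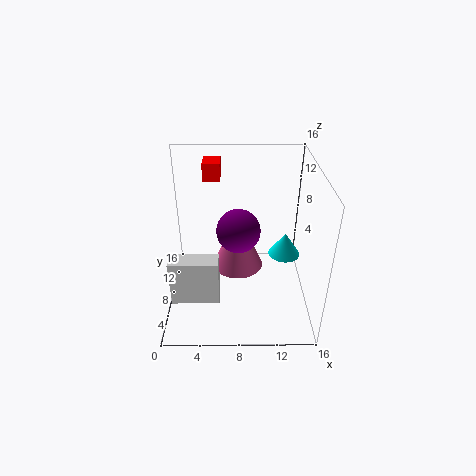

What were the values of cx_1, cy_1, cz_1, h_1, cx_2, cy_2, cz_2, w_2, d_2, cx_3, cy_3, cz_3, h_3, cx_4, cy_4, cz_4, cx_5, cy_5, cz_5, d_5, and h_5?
cx_1 = 14, cy_1 = 12, cz_1 = 3, h_1 = 3, cx_2 = 4, cy_2 = 12, cz_2 = 13, w_2 = 2, d_2 = 3, cx_3 = 8, cy_3 = 10, cz_3 = 3, h_3 = 7, cx_4 = 8, cy_4 = 3, cz_4 = 12, cx_5 = 1, cy_5 = 3, cz_5 = 3, d_5 = 2, h_5 = 5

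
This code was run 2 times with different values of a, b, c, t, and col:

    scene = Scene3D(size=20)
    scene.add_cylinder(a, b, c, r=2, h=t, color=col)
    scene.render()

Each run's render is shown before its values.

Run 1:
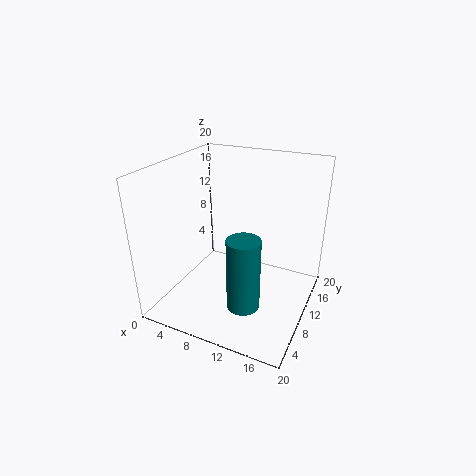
a = 14
b = 3
c = 5
t = 9
col = 'teal'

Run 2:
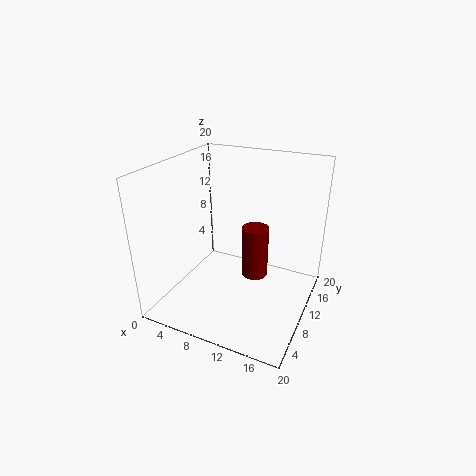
a = 11
b = 14
c = 2
t = 8
col = 'maroon'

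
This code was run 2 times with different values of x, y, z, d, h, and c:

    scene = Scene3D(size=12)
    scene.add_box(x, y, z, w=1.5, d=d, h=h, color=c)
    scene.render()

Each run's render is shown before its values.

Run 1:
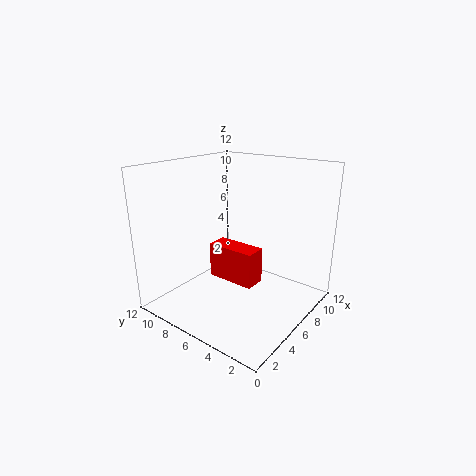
x = 2, y = 2, z = 4.5, d = 3.5, h = 2.5, c = 'red'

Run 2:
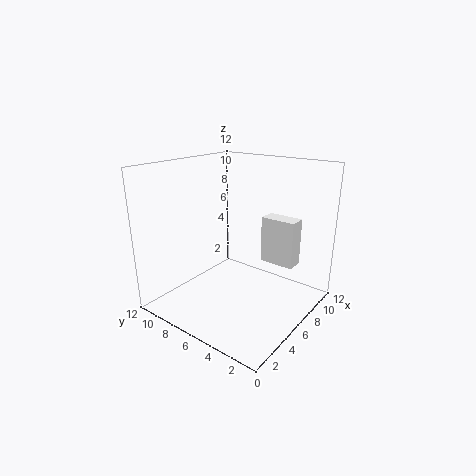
x = 8, y = 2, z = 3.5, d = 3, h = 4, c = 'white'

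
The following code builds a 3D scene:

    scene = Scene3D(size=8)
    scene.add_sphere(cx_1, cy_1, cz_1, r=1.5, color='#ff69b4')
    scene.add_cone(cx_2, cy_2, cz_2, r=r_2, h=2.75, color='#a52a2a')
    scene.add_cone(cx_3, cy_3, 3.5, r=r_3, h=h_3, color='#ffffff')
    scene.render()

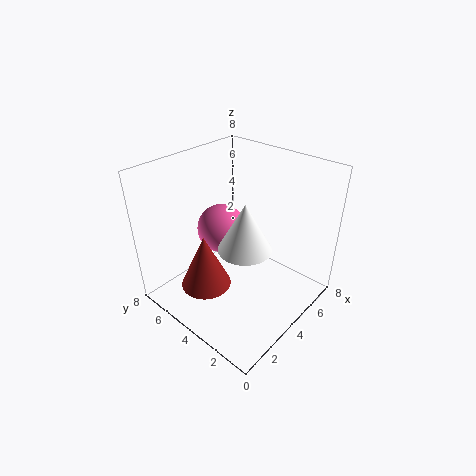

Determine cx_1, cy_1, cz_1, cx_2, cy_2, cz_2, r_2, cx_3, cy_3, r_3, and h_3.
cx_1 = 5
cy_1 = 6.25
cz_1 = 3.25
cx_2 = 1.25
cy_2 = 3.75
cz_2 = 2.75
r_2 = 1.25
cx_3 = 4
cy_3 = 3.5
r_3 = 1.5
h_3 = 2.75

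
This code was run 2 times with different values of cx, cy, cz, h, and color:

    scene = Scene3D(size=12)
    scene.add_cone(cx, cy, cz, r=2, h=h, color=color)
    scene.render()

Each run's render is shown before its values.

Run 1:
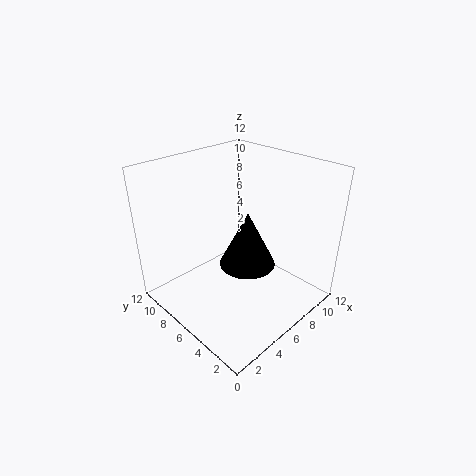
cx = 4; cy = 3; cz = 6; h = 4; color = 'black'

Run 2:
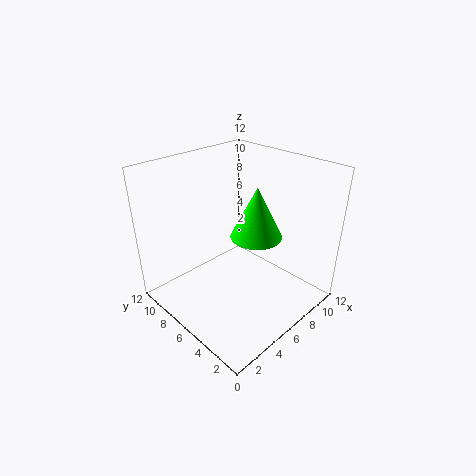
cx = 6; cy = 4; cz = 7; h = 4; color = 'lime'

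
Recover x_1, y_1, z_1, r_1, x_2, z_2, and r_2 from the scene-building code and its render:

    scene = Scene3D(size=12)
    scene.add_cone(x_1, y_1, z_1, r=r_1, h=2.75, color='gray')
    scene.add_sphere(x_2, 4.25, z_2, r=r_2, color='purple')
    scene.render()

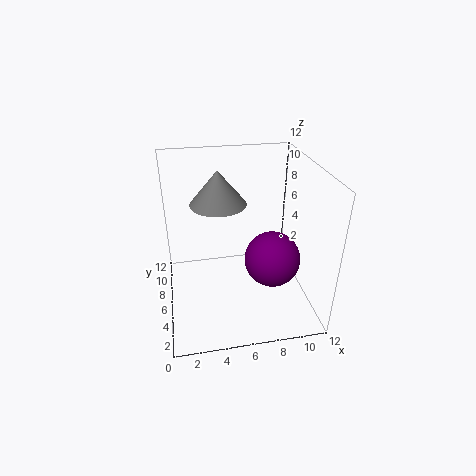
x_1 = 4.5; y_1 = 6.5; z_1 = 9; r_1 = 2.25; x_2 = 8.5; z_2 = 4.75; r_2 = 2.25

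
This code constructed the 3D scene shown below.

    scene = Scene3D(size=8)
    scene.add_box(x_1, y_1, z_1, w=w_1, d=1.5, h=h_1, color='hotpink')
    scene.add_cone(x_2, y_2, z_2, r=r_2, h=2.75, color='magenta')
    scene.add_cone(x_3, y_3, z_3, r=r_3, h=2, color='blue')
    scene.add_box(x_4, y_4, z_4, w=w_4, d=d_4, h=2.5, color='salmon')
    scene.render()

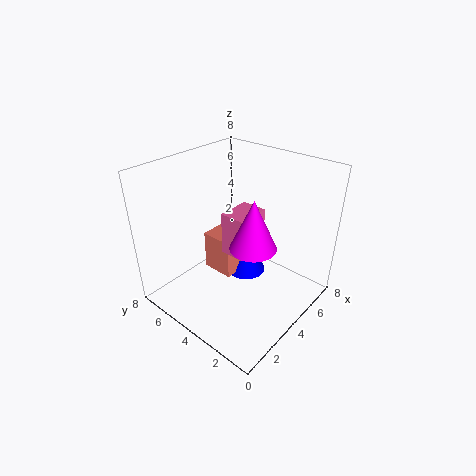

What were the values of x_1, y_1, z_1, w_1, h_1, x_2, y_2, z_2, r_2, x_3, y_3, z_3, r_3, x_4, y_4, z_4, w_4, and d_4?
x_1 = 3.75
y_1 = 3.5
z_1 = 2.75
w_1 = 2
h_1 = 2.5
x_2 = 3.75
y_2 = 2.75
z_2 = 4
r_2 = 1.25
x_3 = 6
y_3 = 5
z_3 = 0.25
r_3 = 1.25
x_4 = 4.25
y_4 = 5
z_4 = 0.5
w_4 = 2.25
d_4 = 2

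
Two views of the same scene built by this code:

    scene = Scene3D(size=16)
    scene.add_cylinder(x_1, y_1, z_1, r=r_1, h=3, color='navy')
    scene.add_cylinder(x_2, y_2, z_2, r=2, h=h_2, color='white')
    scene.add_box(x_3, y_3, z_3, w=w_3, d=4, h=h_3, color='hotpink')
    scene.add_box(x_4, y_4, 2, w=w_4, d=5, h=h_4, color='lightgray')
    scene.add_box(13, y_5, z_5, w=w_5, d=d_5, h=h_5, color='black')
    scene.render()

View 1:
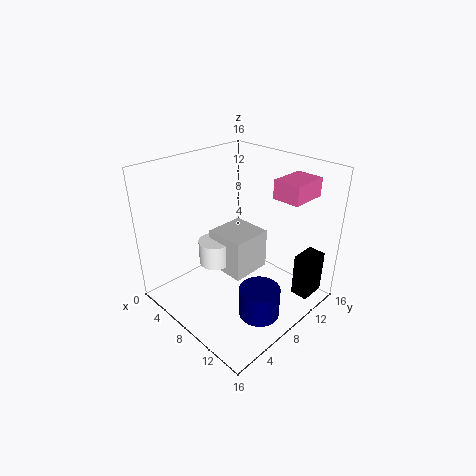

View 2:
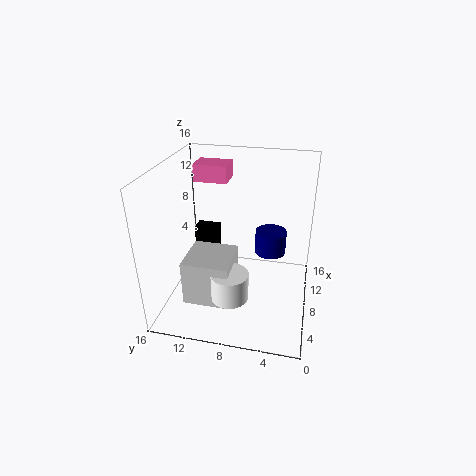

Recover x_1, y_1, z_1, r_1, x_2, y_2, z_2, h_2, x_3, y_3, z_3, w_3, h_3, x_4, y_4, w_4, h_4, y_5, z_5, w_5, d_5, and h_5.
x_1 = 14; y_1 = 5; z_1 = 3; r_1 = 2; x_2 = 4; y_2 = 8; z_2 = 3; h_2 = 3; x_3 = 11; y_3 = 10; z_3 = 13; w_3 = 3; h_3 = 2; x_4 = 3; y_4 = 8; w_4 = 5; h_4 = 5; y_5 = 12; z_5 = 1; w_5 = 2; d_5 = 3; h_5 = 5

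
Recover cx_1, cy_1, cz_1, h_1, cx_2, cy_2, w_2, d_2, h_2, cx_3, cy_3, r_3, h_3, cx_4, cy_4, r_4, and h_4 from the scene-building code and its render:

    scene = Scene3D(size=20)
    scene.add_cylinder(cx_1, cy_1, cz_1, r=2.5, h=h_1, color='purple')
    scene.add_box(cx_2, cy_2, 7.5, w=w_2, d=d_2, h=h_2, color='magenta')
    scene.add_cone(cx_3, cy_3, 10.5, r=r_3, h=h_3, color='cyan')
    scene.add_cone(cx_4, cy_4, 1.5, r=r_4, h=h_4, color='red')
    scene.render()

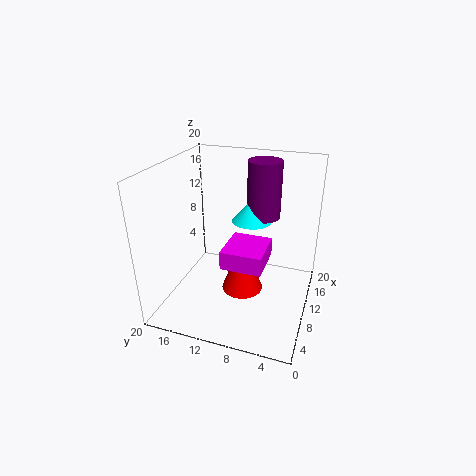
cx_1 = 16, cy_1 = 8, cz_1 = 11, h_1 = 8.5, cx_2 = 5.5, cy_2 = 5.5, w_2 = 6, d_2 = 5.5, h_2 = 2.5, cx_3 = 15, cy_3 = 9.5, r_3 = 3, h_3 = 3.5, cx_4 = 10.5, cy_4 = 9.5, r_4 = 3, h_4 = 8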